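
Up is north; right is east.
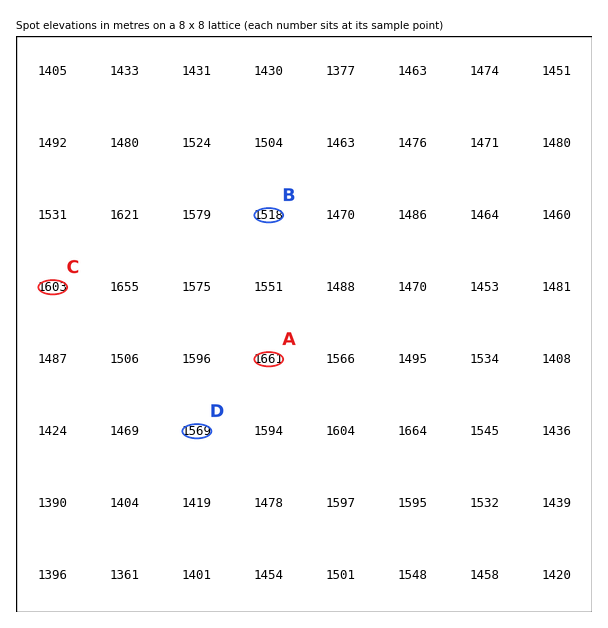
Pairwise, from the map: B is below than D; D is below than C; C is below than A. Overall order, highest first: A C D B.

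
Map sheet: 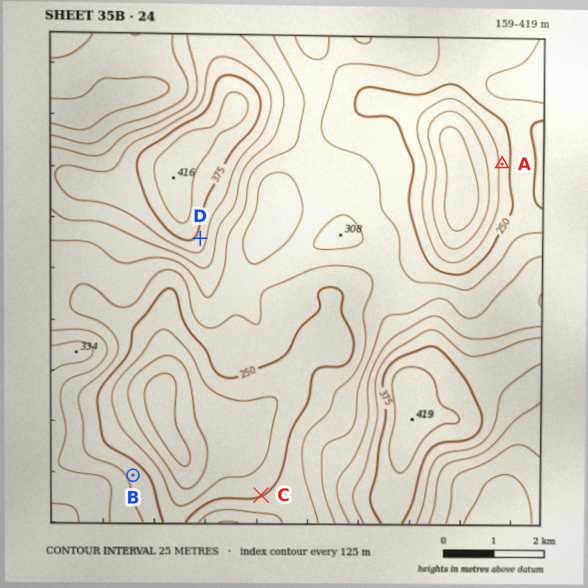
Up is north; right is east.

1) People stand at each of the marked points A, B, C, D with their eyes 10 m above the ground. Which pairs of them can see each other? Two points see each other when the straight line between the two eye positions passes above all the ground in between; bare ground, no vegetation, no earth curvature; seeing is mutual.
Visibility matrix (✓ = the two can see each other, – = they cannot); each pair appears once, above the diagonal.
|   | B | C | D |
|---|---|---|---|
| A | – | – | ✓ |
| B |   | ✓ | ✓ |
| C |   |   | ✓ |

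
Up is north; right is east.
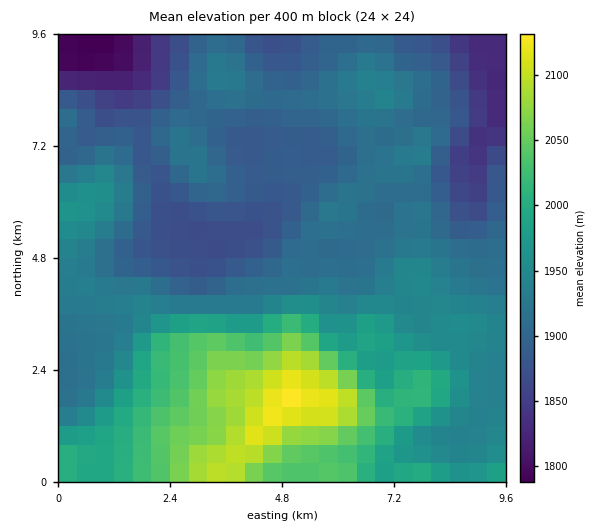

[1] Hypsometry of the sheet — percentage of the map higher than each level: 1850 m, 94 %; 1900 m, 71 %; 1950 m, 32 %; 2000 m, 19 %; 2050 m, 10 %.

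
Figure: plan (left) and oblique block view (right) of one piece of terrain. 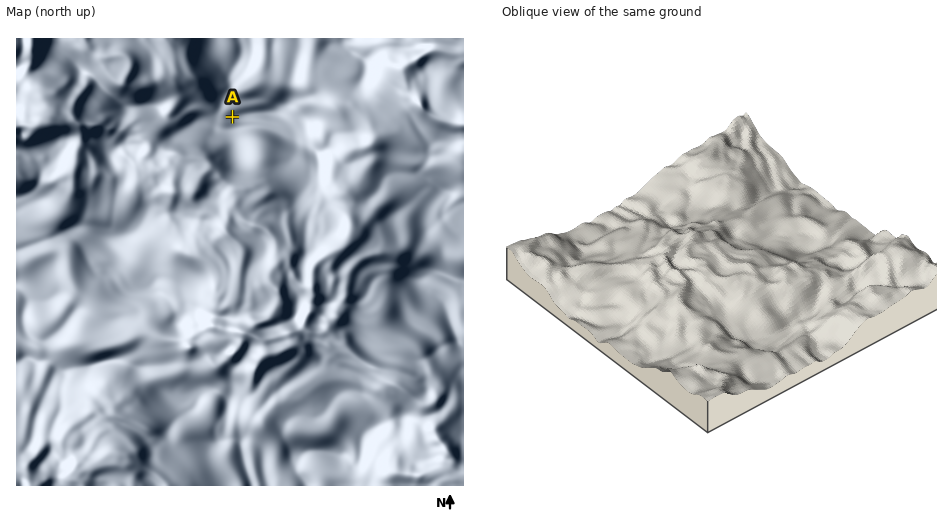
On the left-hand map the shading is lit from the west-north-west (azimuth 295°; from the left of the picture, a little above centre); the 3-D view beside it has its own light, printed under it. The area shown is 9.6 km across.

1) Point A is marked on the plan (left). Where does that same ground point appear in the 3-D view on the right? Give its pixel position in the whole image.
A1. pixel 796 330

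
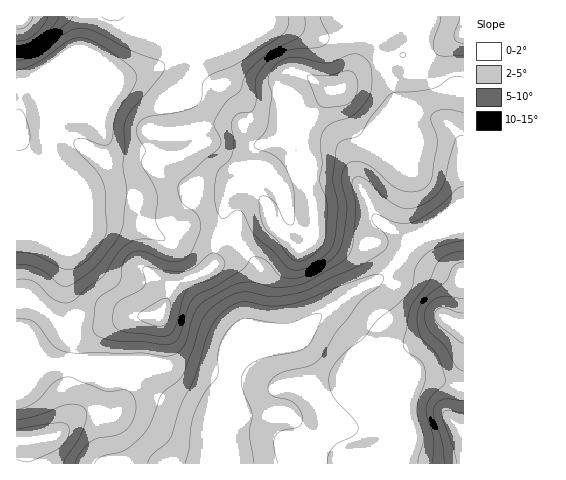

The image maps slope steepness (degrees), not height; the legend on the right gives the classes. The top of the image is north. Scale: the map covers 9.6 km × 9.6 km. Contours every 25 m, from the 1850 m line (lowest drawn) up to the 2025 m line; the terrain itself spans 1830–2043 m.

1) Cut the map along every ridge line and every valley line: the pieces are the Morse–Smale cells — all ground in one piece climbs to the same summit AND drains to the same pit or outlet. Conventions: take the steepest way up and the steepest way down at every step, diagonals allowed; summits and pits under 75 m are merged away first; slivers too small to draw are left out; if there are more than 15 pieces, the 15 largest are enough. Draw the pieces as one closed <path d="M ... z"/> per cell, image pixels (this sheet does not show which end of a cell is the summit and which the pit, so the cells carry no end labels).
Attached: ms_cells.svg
<path d="M463 16l-115 0 6 23 0 24-8 19-5 6-8 3-8 7-15 21-9 18-16-1-22 8-4 4-6 33 0 6 6 7-15-8-9 2-7 6-12 51-3 20-3 4-10 6-24 8-5 5-11 27-30 2-13 3-40-2-20 4-23-20-5-2-13 0 1 164 205 0 1-6-7-25 0-20 12-22 5-23 11-11 21-12 42-17 12-12 31-22 29-16 26-28 14-11 45-12z"/><path d="M347 16l-141 0-3 13-7 12-43 29-45 14-91 1-1 214 13 1 5 2 23 20 20-4 40 2 13-3 30-2 11-27 5-5 24-8 10-6 3-4 1-14 9-28 3-24 9-11 9-2 10 3-1-8 6-33 4-4 22-8 16 1 9-18 15-21 8-7 8-3 5-6 8-19 0-24z"/><path d="M463 227l-44 12-14 11-26 28-29 16-31 22-12 12-42 17-21 12-11 11-5 23-12 22 0 20 7 30 240 1z"/><path d="M204 16l-187 0-1 68 92 0 45-14 43-29 7-12z"/>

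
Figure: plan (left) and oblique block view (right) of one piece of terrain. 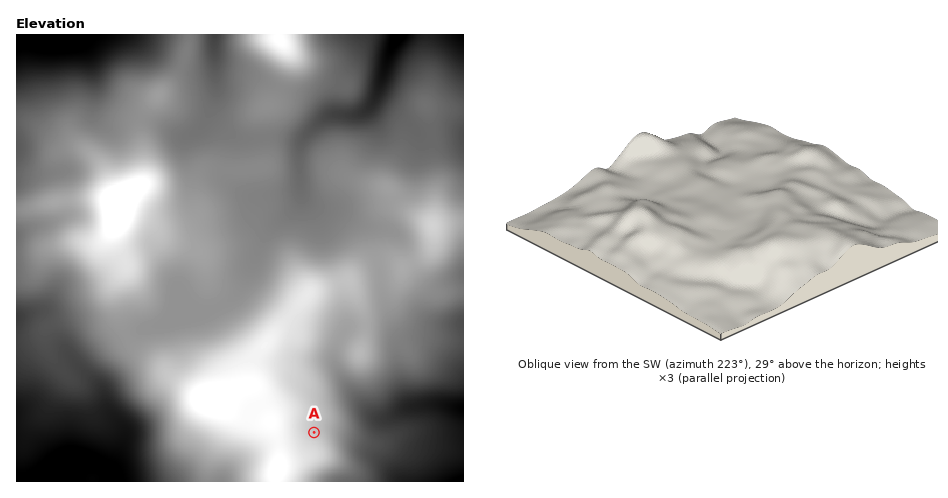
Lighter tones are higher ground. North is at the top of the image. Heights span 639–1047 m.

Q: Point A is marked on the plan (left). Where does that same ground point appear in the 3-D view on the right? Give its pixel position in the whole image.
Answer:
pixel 849 230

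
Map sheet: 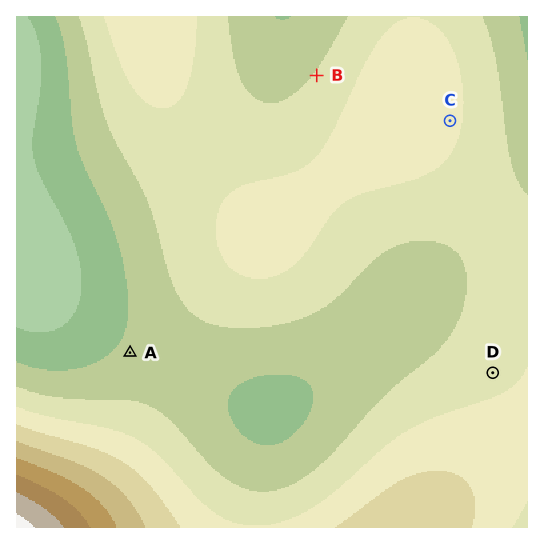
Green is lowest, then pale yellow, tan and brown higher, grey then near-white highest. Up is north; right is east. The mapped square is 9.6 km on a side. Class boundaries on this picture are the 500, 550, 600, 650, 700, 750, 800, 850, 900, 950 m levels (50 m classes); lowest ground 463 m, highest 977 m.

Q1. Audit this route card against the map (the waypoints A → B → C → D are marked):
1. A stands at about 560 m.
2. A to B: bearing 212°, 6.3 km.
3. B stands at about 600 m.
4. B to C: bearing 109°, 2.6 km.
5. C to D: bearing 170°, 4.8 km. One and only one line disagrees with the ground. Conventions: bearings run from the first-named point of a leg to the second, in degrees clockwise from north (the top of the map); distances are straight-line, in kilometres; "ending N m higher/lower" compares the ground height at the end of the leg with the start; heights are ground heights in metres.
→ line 2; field bearing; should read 34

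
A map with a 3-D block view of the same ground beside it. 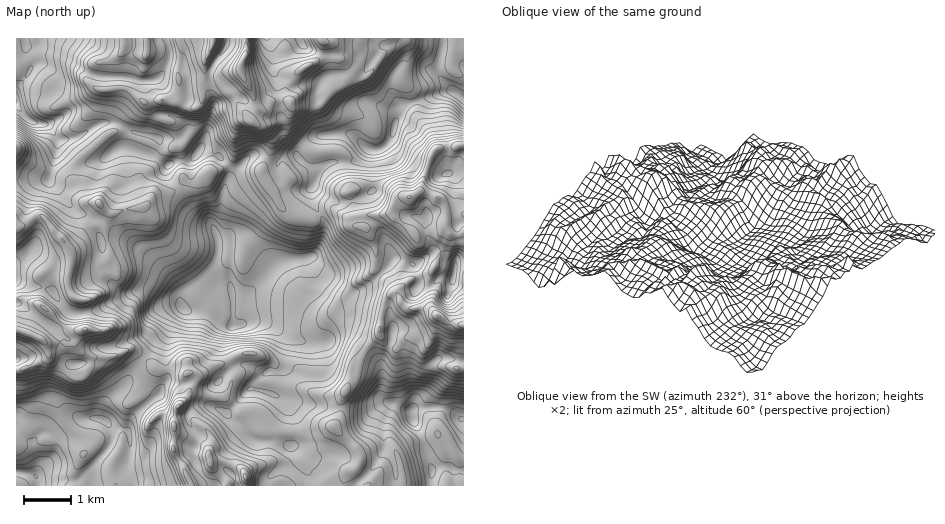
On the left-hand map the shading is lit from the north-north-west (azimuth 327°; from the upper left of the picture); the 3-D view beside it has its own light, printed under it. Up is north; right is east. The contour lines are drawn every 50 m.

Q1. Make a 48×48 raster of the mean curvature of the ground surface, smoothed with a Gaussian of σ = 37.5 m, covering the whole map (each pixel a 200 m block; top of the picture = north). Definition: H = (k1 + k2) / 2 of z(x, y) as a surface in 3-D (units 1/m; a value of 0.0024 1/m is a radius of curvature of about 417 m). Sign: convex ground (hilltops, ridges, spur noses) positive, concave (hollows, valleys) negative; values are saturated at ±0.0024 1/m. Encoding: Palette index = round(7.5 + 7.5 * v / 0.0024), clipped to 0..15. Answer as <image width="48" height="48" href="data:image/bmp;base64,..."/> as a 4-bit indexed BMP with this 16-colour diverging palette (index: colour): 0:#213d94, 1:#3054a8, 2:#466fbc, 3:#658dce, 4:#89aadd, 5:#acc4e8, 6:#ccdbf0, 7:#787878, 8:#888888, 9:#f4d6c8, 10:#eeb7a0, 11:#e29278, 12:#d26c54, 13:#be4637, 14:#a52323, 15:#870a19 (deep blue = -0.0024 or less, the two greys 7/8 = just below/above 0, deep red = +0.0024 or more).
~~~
<image width="48" height="48" href="data:image/bmp;base64,Qk32BAAAAAAAAHYAAAAoAAAAMAAAADAAAAABAAQAAAAAAIAEAAATCwAAEwsAABAAAAAAAAAAlD0hAKhUMAC8b0YAzo1lAN2qiQDoxKwA8NvMAHh4eACIiIgAyNb0AKC37gB4kuIAVGzSADdGvgAjI6UAGQqHAJg3h2dYp1doZfZV0vg3mXd5eEiYW6YpmCNHiaRqllh5TOKaNPdVd2d3i7SKXIYYZphVVrlJpWh3bnD5nJq6iId4drpZbYVIaqh2WLuDqEpV+zX1Z2V5dXd3Vcpku3NampereYinWytU9kWsZlNWVGd2asiV14SJt2hmaIiZSRxju5SpZkeZmZd5ymaIqJa6toh2eoeERyvR/CzIZXmImHiuyVR3pwa7hGdnmEQzWlXppzp1N6iZZXiYqWR3pQmqUleIhmhorKQ2j1USaKu3VmVFeGVVVic0VYdVVXd2eJpQa8ecxzdUVmipvWQ0WTZ4VohkWKhnZniCaKgzmiRoiauHr7g3iERJmIdlnd6GZWiHK4yCbJZ4d3ZUXLl1qXlmmf6KmHu5ZVerWcmaZ4Y1Z5mWXKlkt2qr/xSfYzaryFeofel6uWnZmpiHa6lTt2szRHVdWLlEfcp2WqmnjP/YdlVlWatH13ySeFf9aIU0VHZHWIh4eYiHVWZjN5isSofEpf+UWO//uISpeHl0IjRlaIiGZ3b6GGWmmXZDyXt37LaGh1dkZURWeIiYh2a6Jjatv3RfgAFFhqUVcjV3h3d4iHeKd2aaWpf/Vkv5Jc5yVclFY3iIhneIiId5l3aKb6vkGsZjLcn8dEiGRJh3hneIiYdmqUZc2QTGCEZmXkNValaZdVeHZYd3mZdmaZRYvENaFWrIXmVoq5d4d3VnZ6dmiJh1N613h8jGFXiZTZVoi5d3iYdWiah2Znd1dlfEWQT7YXZnW7doqWZniamEmKd2U0I4d2bXJkFacHNGbplmmEZniZmTh6hlV3YneHa0Rr5GlpQ37GlIZ1ZniIiSlodmiZo2mIqiV+payMguxmh5Zmmqd3dShUV5iYqTrbxzm9ZstHufVmdXiJm8lncGd3iIu7yEnZdp2FVLlIj4ZUZ8q6mohWc4iYhpuZhLqJqstGZHiIVndaz7VorGeGiIiIdrmJaJNlVFyuOed1V2V3Z4VXfJiZqXWHarhkJIv7Ql3t67aWZSeYdXl2eHeYnIKGjJaqM6vcupqT8kdWWFmYiImIqTTqrtR3zGfXZmd3d2eUxiNniWWZVUiZmWBiXYZiq1mDZjRFaHNIfVV6iHKKtzR2M4qVBjTEFoYkuqrJMlhJf3ZvuINorJNGimu7JGbGNLdWmaujFiSKbvz6h4RjStuYZCRbgXnUe5a0ISRDnJCmaWiXIAjLYlhEVYyUgEjK/7bHRndnq5CVmHiBB3I6qGaJmYM1gmi+pmTKZ4iYmYRbl4tzrMxUd2ZmyWm9+CipioT7fJRXd3VYhot3qWeIqHdq6PqTuimQ1Jn5RtcyNoVXRFcomXZWr/7MeWajt4sr1mdpZKy3Z2e7qVFHapZK9jRCITbjl6R/l0aXQmi76Ua5eEa5N3WKZnd3uFW0h3nsZlqvtlV5bmKpNGyYdmiH38p3uXKVngefdVZ5/IunabVZOEp2eHiIhmjGrIGmf1FPc1h0BkeGhrpaeSmHdXh2ZYXVi2K4ePA/Y2qgX9tnhmeciTiA=="/>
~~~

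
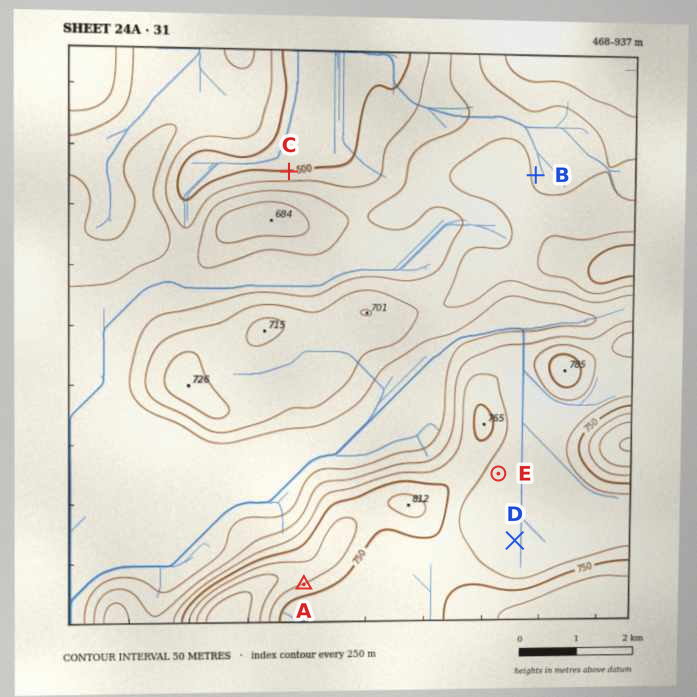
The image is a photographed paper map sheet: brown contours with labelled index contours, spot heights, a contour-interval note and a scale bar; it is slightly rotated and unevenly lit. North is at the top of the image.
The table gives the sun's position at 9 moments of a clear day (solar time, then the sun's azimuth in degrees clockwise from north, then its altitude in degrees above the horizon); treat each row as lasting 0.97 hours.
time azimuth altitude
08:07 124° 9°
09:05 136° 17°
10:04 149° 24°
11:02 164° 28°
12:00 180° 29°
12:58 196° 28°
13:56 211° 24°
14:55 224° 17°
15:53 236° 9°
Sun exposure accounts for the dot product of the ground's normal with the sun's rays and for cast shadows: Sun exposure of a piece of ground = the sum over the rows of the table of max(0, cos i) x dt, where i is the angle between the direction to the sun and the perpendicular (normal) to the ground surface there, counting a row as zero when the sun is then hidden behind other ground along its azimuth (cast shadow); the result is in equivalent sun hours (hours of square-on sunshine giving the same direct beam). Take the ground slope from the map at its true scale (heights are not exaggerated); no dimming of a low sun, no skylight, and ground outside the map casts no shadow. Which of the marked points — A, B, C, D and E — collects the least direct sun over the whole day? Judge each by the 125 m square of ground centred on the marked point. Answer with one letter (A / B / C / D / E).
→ C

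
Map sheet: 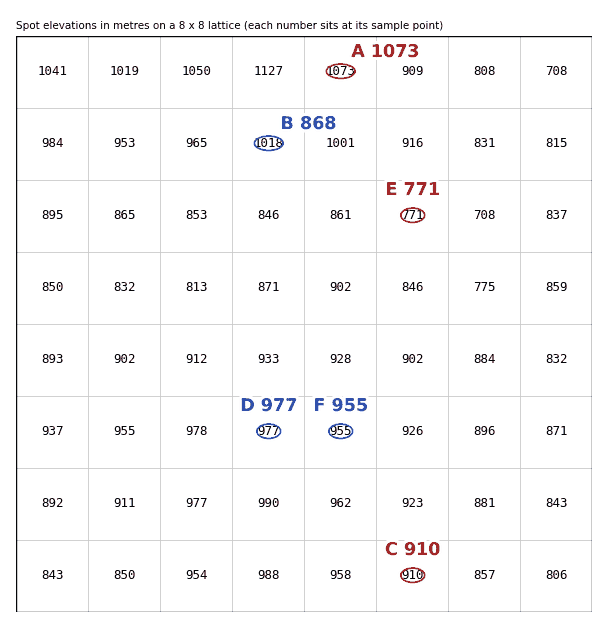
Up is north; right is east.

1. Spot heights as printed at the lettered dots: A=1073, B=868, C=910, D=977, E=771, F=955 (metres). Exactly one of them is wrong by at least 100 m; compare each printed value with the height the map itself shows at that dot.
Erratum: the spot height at B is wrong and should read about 1018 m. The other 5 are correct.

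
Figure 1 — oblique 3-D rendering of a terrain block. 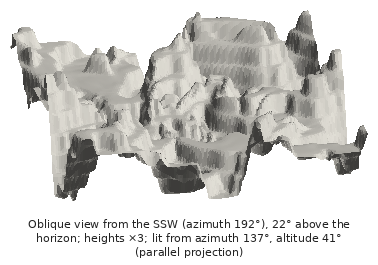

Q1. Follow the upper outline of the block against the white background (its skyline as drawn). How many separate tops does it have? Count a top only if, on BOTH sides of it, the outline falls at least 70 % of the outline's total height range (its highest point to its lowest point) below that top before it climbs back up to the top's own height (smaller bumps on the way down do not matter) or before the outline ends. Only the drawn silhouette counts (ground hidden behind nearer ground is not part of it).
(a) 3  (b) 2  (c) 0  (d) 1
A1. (c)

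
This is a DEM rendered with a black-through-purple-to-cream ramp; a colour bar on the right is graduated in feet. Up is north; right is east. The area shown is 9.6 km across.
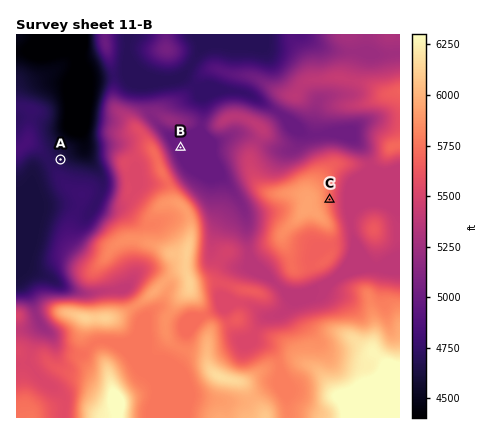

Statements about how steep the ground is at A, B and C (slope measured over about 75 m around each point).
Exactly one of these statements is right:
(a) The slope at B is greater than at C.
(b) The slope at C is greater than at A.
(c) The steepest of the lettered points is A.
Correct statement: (b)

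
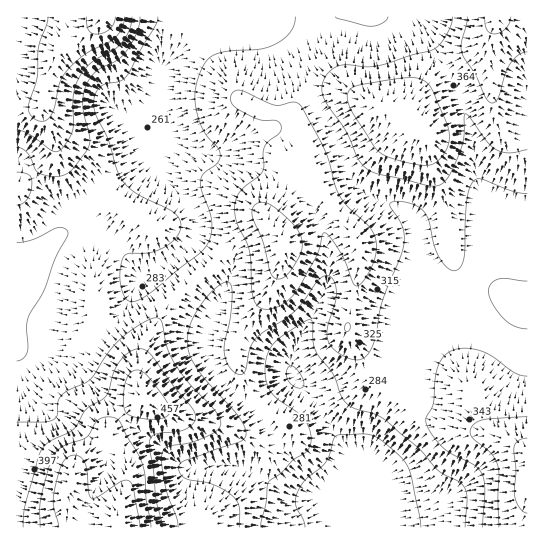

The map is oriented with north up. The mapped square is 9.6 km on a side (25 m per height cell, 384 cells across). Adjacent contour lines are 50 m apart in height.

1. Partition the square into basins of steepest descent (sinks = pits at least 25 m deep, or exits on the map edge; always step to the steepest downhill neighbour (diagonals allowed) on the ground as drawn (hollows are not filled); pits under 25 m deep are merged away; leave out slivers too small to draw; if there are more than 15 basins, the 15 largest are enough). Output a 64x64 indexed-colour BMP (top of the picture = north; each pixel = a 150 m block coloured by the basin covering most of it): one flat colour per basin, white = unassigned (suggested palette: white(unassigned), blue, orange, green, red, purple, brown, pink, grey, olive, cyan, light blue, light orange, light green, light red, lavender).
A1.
<image width="64" height="64" href="data:image/bmp;base64,Qk12CAAAAAAAAHYAAAAoAAAAQAAAAEAAAAABAAQAAAAAAAAIAAATCwAAEwsAABAAAAAAAAAA////ALR3HwAOf/8ALKAsACgn1gC9Z5QAS1aMAMJ34wB/f38AIr28AM++FwDox64AeLv/AIrfmACWmP8A1bDFABEREREREREREREREREREREREREREREREREREREREREREREREREREREREREREREREREREREREREREREREREREREREREREREREREREREREREREREREREREREREREREREREREREREREREREREREREREREREREREREREREREREREREREREREREREREREREREREREREREREREREREREREREREREREREREREREREREREREREREREREREREREREREREREREREREREREREREREREREREREREREREREREREREREREREREREiIREREREREREREREREREREREREREREREREREREREiIiIiERERERERERERERERERERERERERERERERERERESIiIiIhERERERERERERERERERERERERERERERERERERIiIiIiIREREREREREREREREREREREREREREREREREREiIiIiIiERERERERERERERERERERERERERERERERERESIiIiIiIhERERERERERERERERERERERERERERERERERIiIiIiIiIREREREREREREREREREREREREREREREREREiIiIiIiIiERERERERERERERERERERERERERERERERESIiIiIiIiIhERERERERERERERERERERERERERERERERIiIiIiIiIiIREREREREREREREREREREREREREREREREiIiIiIiIiIRERERERERERERERERERERERERERERERESIiIiIiIiIhERERERERERERERERERERERERERERERERIiIiIiIiIiEREREREREREREREREREREREREREREREREiIiIiIiIiIRERERERERERERERERERERERERERERERESIiIiIiIiIiERERERERERERERERERERERERERERERERIiIiIiIiIiIREREREREREREREREREREREREREREREREiIiIiIiIiIhERERERERERERERERERERERERERERERESIiIiIiIiIiIRERERERERERERERERERERERERERERERIiIiIiIiIiIhEREREREREREREREREREREREREREREREiIiIiIiIiIiIRERERERERERERERERERERERERERERESIiIiIiIiIiIiERERERERERERERERERERERERERERERIiIiIiIiIiIiIhEREREREREREREREREREREREREREREiIiIiIiIiIiIiIRERERERERERERERERERERERERERESIiIiIiIiIiIiIiERERERERERERERERERERERERERERIiIiIiIiIiIiIiIhEREREREREREREREREREREREREREiIiIiIiIiIiIiIiIRERERERERERERERERERERERERESIiIiIiIiIiIiIiIiERERERERERERERERERERERERERIiIiIiIiIiIiIiIiIhEREREREREREREREREREREREREiIiIiIiIiIiIiIiIiIRERERERERERERERERERERERESIiIiIiIiIiIiIiIiIiERERERERERERERERERERERERIiIiIiIiIiIiIiIiIiIiEREREREREREREREREREREREiIiIiIiIiIiIiIiIiIiIiERERERERERERERERERERESIiIiIiIiIiIiIiIiIiIiIhERERERERERERERERERERIiIiIiIiIiIiIiIiIiIiIiEREREREREREREREREREREiIiIiIiIiIiIiIiIiIiIiIhERERERERERERERERERESIiIiIiIiIiIiIiIiIiIiIiIREREREREREREREREREREiIiIiIiIiIiIiIiIiIiIiIiERERERERERERERERERERIiIiIiIiIiIiIiIiIiIiIiIRERERERERERERERERERERIiIiIiIiIiIiIiIiIiIiIhEREREREREREREREREREREiIiIiIiIiIiIiIiIiIiIiERERERERERERERERERERERIiIiIiIiIiIiIiIiIiIiIREREREREREREREREREREREiIiIiIiIiIiIiIiIiIiIhEREREREREREREREREREREiIiIiIiIiIiIiIiIiIiIiERERERERERERERERERERESIiIiIiIiIiIiIiIiIiIiERERERERERERERERERERERIiIiIiIiIiIiIiIiIiIiIRERERERERERERERERERMxIiIiIiIiIiIiIiIiIiIiIhERERERESIREREREREREzMiIiIiIiIiIiIiIiIiIiIiIRERESIiIiERERERERETMzIiIiIiIiIiIiIiIiIiIiIiIiEiIiIiIRERERERERMzMiIiIiIiIiIiIiIiIiIiIiIiIiIiIiIiEREREREREzMyIiIiIiIiIiIiIiIiIiIiIiIiIiIiIiIhERERERETMzIiIiIiIiIiIiIiIiIiIiIiIiIiIiIiIiIhERERERMzMyIiIiIiIiIiIiIiIiIiIiIiIiIiIiIiIiIREREREzMzIiIiIiIiIiIiIiIiIiIiIiIiIiIiIiIiIiIRERETMzMyIiIiIiIiIiIiIiIiIiIiIiIiIiIiIiIiIiERERMzMzMyIiIiIiIiIiIiIiIiIiIiIiIiIiIiIiIiIhEREzMzMzMyIiIiIiIiIiIiIiIiIiIiIiIiIiIiIiIiIRETMzMzMzIiIiIiIiIiIiIiIiIiIiIiIiIiIiIiIiIhER"/>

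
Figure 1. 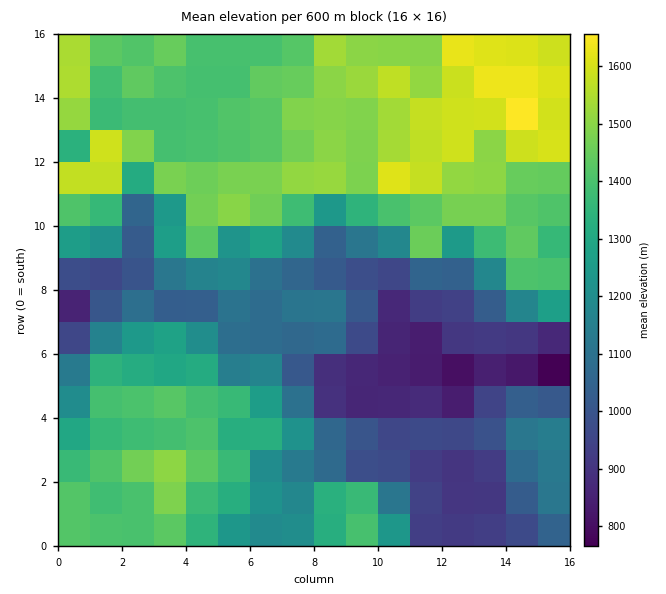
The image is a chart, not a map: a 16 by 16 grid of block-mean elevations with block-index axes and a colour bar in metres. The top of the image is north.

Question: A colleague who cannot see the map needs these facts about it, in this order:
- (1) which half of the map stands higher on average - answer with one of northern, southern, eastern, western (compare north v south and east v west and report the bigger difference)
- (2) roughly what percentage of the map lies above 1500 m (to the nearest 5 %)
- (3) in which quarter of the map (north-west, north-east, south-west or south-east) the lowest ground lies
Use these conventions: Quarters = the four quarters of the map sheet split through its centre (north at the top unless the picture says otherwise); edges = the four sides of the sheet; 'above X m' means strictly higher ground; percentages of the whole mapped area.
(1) The northern half stands higher on average than the southern half.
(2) Roughly 15 % of the ground is higher than 1500 m.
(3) The lowest point lies in the south-east quarter of the map.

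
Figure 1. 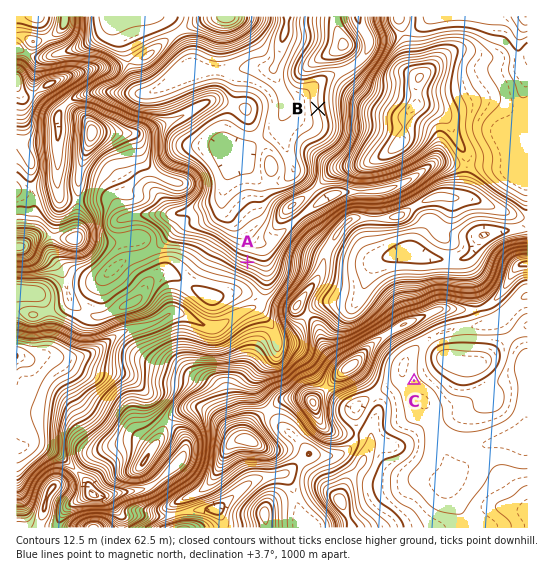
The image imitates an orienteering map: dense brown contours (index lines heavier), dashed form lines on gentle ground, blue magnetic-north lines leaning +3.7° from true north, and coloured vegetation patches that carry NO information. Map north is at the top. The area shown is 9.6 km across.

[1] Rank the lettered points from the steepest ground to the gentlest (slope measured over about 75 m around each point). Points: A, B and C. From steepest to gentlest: A B C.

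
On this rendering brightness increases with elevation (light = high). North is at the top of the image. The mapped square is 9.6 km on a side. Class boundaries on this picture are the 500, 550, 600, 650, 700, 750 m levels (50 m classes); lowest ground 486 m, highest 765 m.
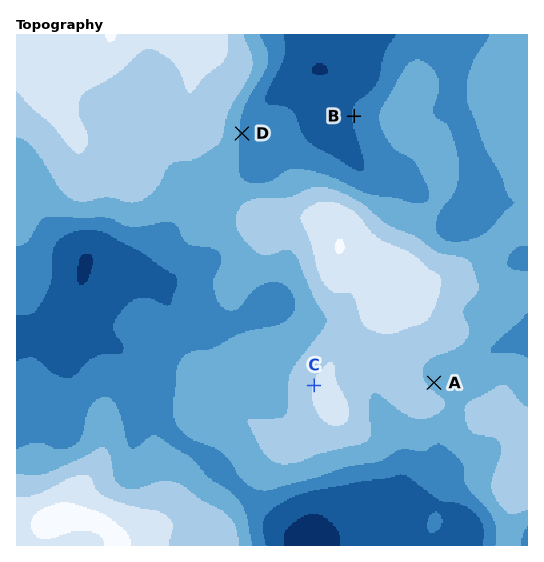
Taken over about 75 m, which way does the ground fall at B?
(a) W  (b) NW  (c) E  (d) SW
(a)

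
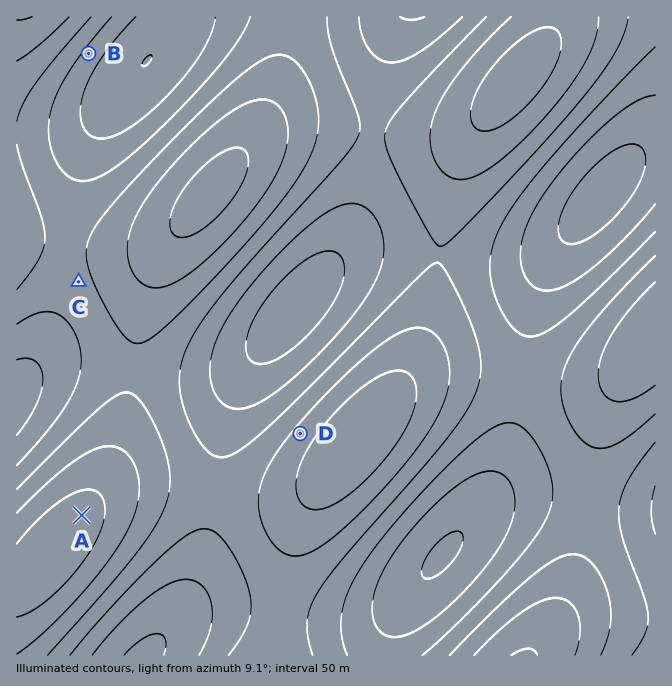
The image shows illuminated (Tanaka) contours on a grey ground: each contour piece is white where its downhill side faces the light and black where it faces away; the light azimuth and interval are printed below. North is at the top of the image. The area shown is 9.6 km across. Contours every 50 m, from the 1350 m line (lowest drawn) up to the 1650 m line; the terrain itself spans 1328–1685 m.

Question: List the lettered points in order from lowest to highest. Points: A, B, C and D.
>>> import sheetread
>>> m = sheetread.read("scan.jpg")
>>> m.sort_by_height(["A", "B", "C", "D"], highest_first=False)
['B', 'C', 'D', 'A']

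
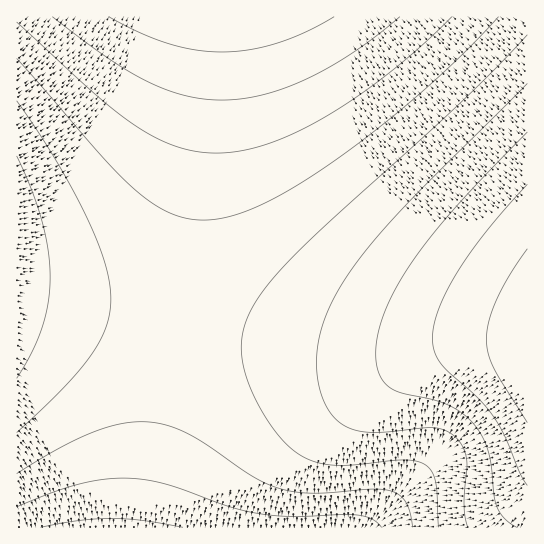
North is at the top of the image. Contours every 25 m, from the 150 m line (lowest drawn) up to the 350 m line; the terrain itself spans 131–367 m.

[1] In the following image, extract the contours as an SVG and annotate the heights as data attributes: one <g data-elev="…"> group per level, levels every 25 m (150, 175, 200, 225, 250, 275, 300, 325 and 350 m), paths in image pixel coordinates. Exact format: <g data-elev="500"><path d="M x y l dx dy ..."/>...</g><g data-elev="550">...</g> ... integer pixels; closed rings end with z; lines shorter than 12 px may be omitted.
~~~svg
<g data-elev="150"><path d="M334 17l-29 15-28 11-28 7-27 2-27-2-26-6-28-11-32-16"/></g><g data-elev="175"><path d="M41 527l38-7 32-2 31 2 41 7"/><path d="M400 17l-46 35-24 15-23 12-22 9-22 7-21 4-20 1-19-1-18-4-19-5-19-9-40-23-55-41"/></g><g data-elev="200"><path d="M17 507l37-15 27-8 25-5 25-1 18 2 18 5 59 21 27 7 37 3 68-1 15 4 9 8"/><path d="M452 17l-30 28-32 27-33 25-32 20-30 16-28 11-25 7-24 2-20-1-20-5-20-8-20-12-41-31-80-74"/></g><g data-elev="225"><path d="M17 474l45-27 35-16 30-8 27 0 17 4 19 8 63 41 27 13 30 4 64-4 20 3 7 5 5 6 4 10 3 14"/><path d="M499 17l-35 36-39 36-44 37-44 33-39 26-33 18-28 11-26 6-18-1-18-4-17-8-19-14-34-34-88-101"/></g><g data-elev="250"><path d="M17 433l46-44 28-34 9-14 6-14 4-13 1-15-2-17-4-19-18-45-32-59-38-58"/><path d="M527 35l-66 68-133 120-40 39-19 21-13 18-9 17-4 16-2 12 1 13 8 27 16 32 20 26 19 14 22 7 23 0 53-5 11 1 9 3 8 6 4 11 4 46"/></g><g data-elev="275"><path d="M17 378l15-25 10-26 6-25 2-25-2-27-6-29-11-32-14-33"/><path d="M527 83l-113 114-49 54-19 27-14 24-9 23-5 22-1 24 4 23 9 18 12 12 13 6 16 2 64-4 12 3 11 9 6 9 3 12-3 44 4 22"/></g><g data-elev="300"><path d="M527 132l-70 74-24 28-20 27-16 25-11 23-7 22-3 20 0 12 3 10 4 8 6 6 12 6 32 7 16 5 14 9 12 12 8 12 6 15 5 44 3 10 8 12 12 8"/></g><g data-elev="325"><path d="M527 184l-41 47-28 40-19 38-5 16-2 13 2 13 7 12 38 36 17 22 10 18 14 35 7 11"/></g><g data-elev="350"><path d="M527 249l-18 26-12 24-8 22-3 18 2 14 5 14 34 56"/></g>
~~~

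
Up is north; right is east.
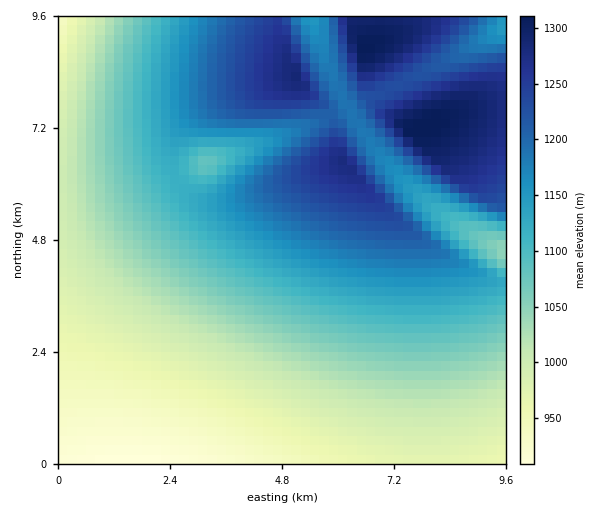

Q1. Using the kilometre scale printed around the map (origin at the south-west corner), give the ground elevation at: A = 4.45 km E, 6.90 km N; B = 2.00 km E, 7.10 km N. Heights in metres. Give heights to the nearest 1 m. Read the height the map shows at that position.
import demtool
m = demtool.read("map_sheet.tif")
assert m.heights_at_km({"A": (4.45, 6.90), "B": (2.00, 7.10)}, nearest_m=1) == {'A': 1148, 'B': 1119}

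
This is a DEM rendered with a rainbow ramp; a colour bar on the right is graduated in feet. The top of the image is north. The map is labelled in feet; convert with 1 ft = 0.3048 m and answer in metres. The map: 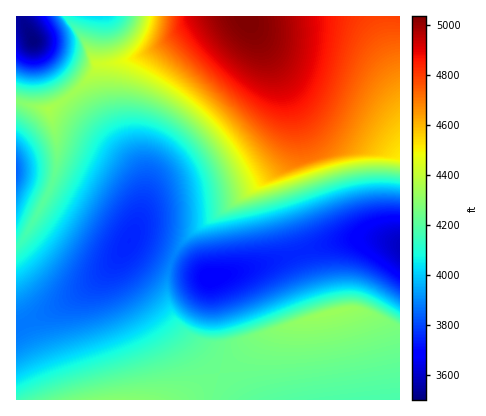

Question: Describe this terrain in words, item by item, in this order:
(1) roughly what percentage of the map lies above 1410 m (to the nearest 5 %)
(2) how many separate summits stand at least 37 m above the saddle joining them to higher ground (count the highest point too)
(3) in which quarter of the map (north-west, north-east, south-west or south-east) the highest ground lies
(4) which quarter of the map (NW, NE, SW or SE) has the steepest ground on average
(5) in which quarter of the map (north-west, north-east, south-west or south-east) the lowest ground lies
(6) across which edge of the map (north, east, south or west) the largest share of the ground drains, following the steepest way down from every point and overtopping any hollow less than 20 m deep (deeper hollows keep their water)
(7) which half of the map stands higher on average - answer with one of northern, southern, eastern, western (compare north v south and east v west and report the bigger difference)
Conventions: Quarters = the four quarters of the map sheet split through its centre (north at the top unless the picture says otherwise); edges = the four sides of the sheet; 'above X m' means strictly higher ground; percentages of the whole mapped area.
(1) About 20 % of the map lies above 1410 m.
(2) Counting only tops that stand 37 m proud, the map has 2 summits.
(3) The highest ground is in the north-east quarter.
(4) Slopes are steepest in the north-west quarter.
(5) The lowest point lies in the north-west quarter of the map.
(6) Most of the ground drains across the eastern edge.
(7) The northern half stands higher on average than the southern half.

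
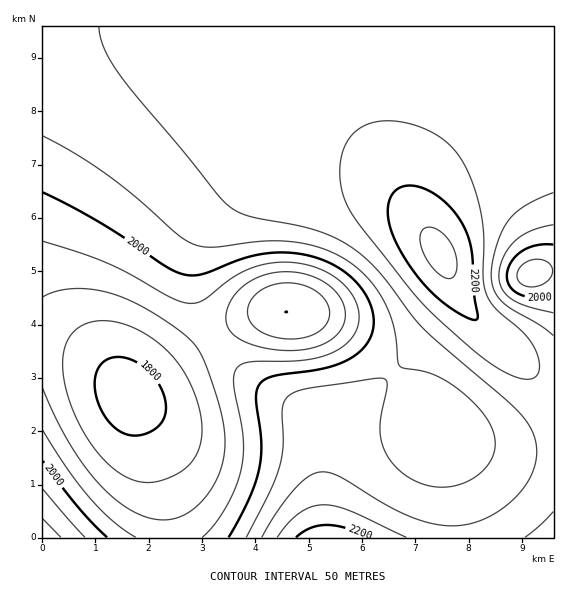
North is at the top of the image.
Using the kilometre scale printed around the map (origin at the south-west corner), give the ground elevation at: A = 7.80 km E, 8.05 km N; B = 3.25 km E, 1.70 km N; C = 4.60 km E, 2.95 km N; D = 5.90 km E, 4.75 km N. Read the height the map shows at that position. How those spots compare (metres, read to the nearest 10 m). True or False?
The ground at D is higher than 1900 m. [True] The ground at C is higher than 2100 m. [False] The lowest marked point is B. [True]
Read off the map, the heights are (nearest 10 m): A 2140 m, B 1880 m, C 2020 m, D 1990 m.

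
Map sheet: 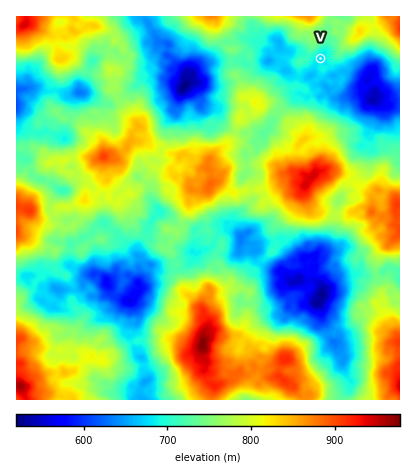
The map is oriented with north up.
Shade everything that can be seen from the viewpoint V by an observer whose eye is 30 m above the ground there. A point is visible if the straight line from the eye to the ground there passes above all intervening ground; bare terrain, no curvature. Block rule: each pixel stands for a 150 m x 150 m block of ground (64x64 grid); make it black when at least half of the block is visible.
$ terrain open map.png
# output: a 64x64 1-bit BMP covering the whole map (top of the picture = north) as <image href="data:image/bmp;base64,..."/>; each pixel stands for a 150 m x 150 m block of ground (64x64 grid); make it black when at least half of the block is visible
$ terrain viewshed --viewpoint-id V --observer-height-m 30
<image width="64" height="64" href="data:image/bmp;base64,Qk0+AgAAAAAAAD4AAAAoAAAAQAAAAEAAAAABAAEAAAAAAAACAAATCwAAEwsAAAIAAAAAAAAA////AAAAAAAAAAAAAAAAAAAAAAAAAAAAAAAAAAAAAAAAAAAAAAAAAAAAAAAAAAAAAAAAAAAAAAAAAAAAAAAAAAAAAAAAAAAAAAAAAAAAAAAAAAAAAAAAAAAAAAAAAAAAAAAAAAAAAAAAAAAAAAAAAAAAAAAAAAAAAAAAAAAAAAAAAAAAAAAAAAAAAAAAAAAAAAAAAAAAAAAAAAAAAAAAAAAAAAAAAAAAAAAAAAAAAAAAAAAAAAAAAAAAAAAAAAAAAAAAAAAAAAAAAAAAAAAAAAAAAAAAAAAAAAAAAAAAAAAAAAAAAAAAAAAAAAAAAAAAAAAAAAAAAAAAAAAAAAAAAAAAAAAAAAAyAAAAAAAAAHIAAAAAAAAAMwAAAAAAAAAjAAAAABAAAH8AAAAAsAAAfQAAAAAwAIB4AAAAAPgP4fwAAAAA+B7//AAAAAAwAH4+AAAAAAAAPh8AAAAAAAAcHwAAAAAAAAgfAAAAAAAAMD8AAAAAAAD//wAAAAAAB///AAAAAAAP//8AAAAAAE//gwAAAAAA//wDAAAAAAD+eAMAAAAAAfz4AQAAAAAD/+QBAAAAAAf/5gIAAAAADAHgAgCBwAAAAfgAAOCAAAAB+AAA4AAACQB8AAFgAAAPAH8BcEAAAA4AfwF4wAAA/AAfA3gkAAB8AAGBeAYAAHwA4AA4AAAAfAPwAA=="/>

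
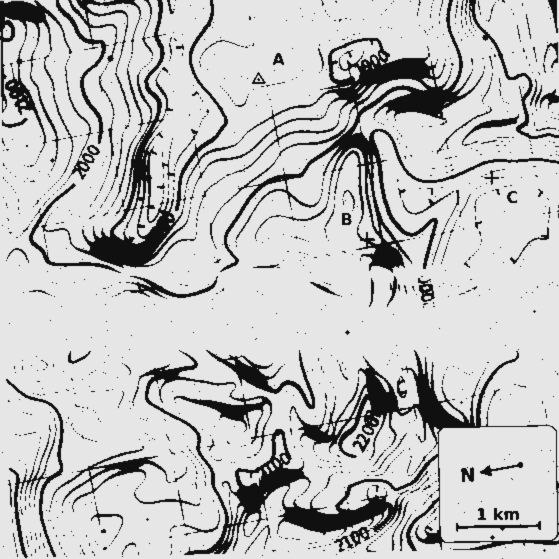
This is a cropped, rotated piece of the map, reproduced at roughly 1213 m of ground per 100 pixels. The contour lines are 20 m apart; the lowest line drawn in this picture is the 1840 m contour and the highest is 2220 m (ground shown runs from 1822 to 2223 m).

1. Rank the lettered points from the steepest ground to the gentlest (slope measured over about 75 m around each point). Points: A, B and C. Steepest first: C B A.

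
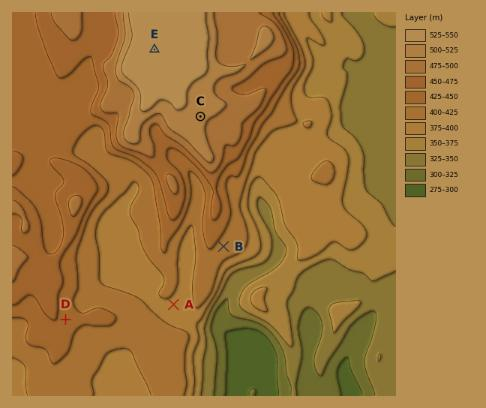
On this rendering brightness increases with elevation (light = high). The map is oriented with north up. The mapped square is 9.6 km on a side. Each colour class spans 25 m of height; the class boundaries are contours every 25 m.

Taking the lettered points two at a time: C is above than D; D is above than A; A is below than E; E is above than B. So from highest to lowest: E C D B A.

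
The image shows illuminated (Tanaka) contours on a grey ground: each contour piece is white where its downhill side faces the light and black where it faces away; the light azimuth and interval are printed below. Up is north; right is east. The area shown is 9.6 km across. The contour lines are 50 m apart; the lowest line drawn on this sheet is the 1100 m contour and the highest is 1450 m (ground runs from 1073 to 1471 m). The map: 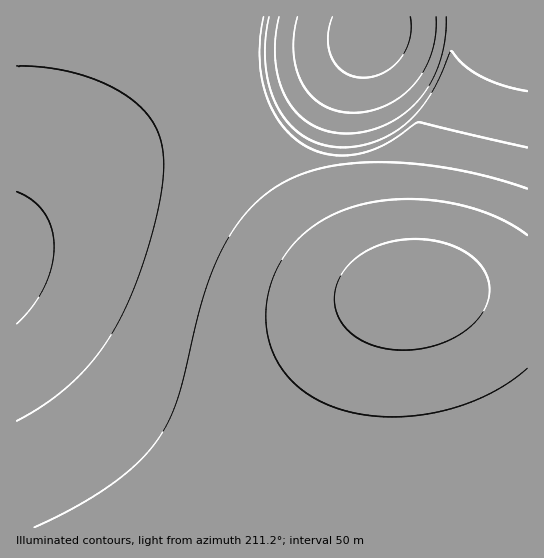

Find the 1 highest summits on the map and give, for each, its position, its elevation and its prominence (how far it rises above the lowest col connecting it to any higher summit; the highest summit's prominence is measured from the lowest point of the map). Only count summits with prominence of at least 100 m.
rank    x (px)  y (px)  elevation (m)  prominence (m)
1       371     31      1471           398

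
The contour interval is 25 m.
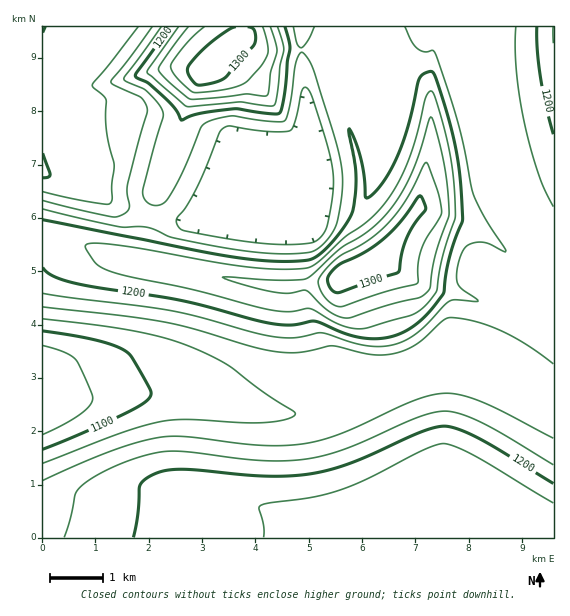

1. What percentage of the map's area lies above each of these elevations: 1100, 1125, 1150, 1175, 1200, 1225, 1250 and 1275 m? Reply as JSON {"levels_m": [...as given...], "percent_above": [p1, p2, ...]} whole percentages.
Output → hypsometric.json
{"levels_m": [1100, 1125, 1150, 1175, 1200, 1225, 1250, 1275], "percent_above": [97, 88, 69, 49, 32, 20, 8, 5]}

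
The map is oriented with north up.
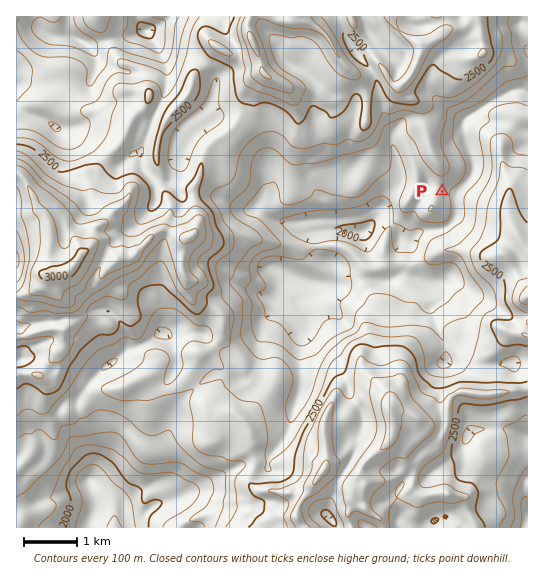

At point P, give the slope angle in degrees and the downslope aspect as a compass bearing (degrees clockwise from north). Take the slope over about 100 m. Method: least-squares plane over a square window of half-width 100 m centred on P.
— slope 12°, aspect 91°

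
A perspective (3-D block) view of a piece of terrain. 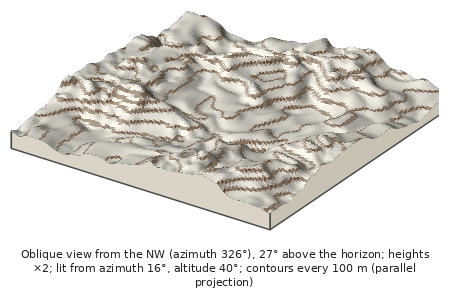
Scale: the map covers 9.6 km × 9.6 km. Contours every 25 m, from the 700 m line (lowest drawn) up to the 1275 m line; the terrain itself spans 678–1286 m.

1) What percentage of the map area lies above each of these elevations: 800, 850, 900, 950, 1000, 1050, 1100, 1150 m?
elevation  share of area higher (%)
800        90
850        79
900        66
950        52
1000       40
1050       28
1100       17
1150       7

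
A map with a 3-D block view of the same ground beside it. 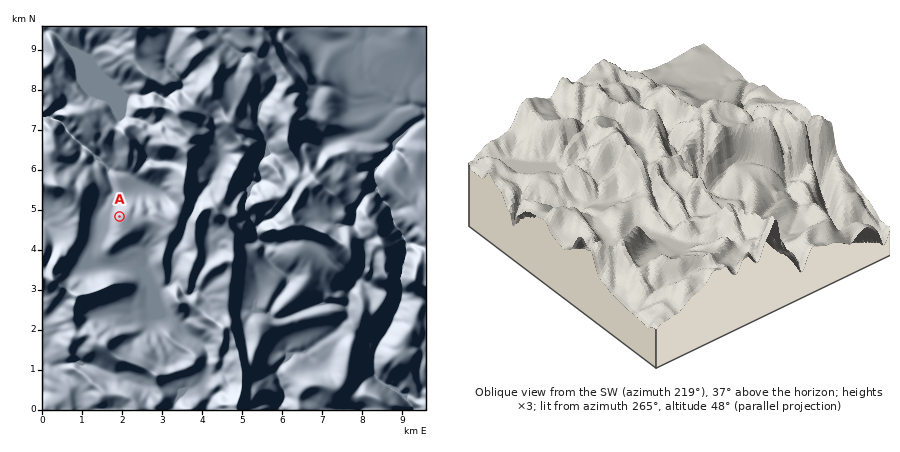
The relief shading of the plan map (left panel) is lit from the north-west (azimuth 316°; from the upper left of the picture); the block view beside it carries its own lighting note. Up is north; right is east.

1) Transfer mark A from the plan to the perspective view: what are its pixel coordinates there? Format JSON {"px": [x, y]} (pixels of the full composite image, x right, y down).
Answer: {"px": [609, 214]}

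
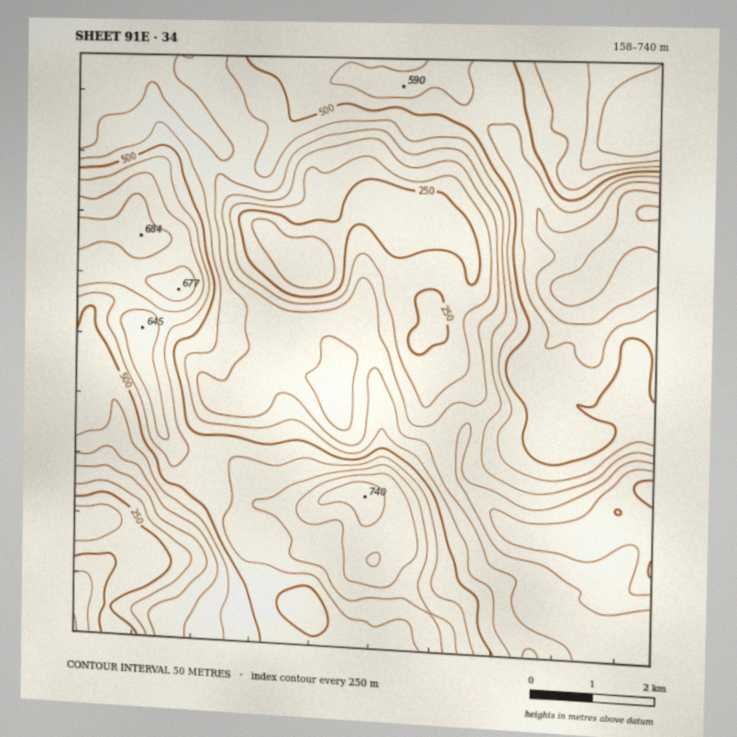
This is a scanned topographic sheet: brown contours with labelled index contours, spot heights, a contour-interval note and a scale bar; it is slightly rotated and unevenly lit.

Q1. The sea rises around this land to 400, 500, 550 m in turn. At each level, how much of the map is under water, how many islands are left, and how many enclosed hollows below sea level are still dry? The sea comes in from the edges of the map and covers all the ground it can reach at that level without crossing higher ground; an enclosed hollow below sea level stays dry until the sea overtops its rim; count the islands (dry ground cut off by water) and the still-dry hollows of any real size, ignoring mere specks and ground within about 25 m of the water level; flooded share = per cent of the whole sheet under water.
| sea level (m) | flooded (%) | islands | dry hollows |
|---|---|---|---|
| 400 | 40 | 0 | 0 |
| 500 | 63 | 0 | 0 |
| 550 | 78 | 0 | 0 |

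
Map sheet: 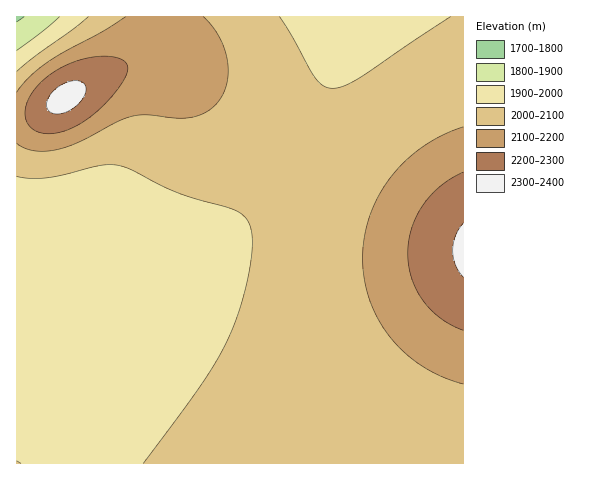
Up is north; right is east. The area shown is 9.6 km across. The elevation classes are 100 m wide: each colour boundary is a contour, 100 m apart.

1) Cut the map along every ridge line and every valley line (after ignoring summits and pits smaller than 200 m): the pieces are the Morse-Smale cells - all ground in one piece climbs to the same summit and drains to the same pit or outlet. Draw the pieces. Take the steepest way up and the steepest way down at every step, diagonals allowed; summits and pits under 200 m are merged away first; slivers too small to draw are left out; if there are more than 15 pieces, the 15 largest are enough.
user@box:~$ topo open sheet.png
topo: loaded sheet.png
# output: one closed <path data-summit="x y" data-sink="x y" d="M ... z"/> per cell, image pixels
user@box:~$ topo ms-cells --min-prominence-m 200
<path data-summit="463 250" data-sink="17 17" d="M463 16l-127 0 1 27-6 33-14 40-15 30-18 28-25 32-25 21-24 13-24 7-38 1-42-8-44-14-29 0-17 3 0 198 23 22 7 15 418-1z"/><path data-summit="66 97" data-sink="17 17" d="M335 16l-318 0-1 212 46-2 44 14 42 8 28 0 16-2 12-4 23-10 26-21 16-17 33-48 15-30 14-40 6-33 0-25z"/><path data-summit="66 97" data-sink="17 17" d="M17 428l-1 35 29 1-1-8-5-7z"/>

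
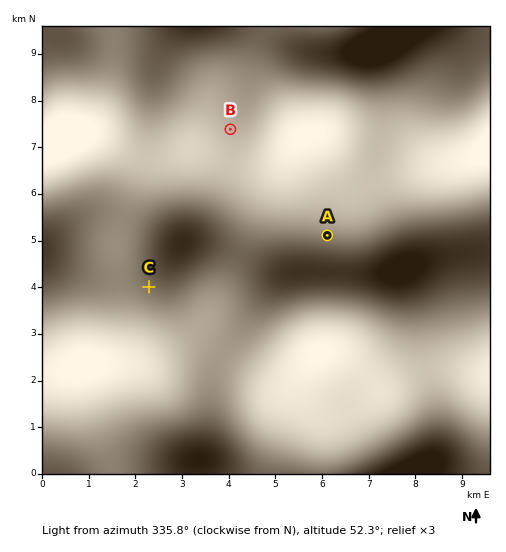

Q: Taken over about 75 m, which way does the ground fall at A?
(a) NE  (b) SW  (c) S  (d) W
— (b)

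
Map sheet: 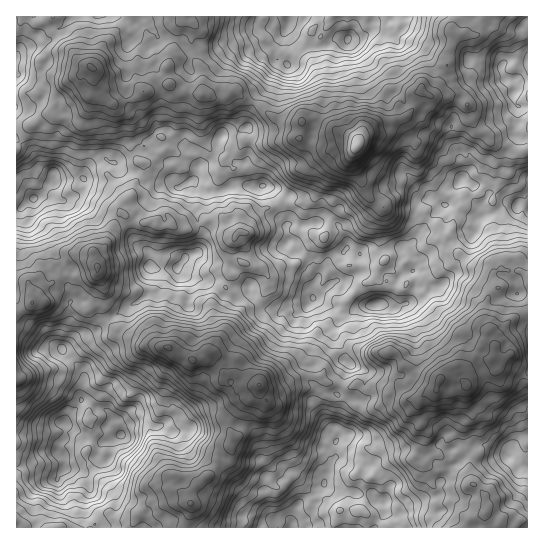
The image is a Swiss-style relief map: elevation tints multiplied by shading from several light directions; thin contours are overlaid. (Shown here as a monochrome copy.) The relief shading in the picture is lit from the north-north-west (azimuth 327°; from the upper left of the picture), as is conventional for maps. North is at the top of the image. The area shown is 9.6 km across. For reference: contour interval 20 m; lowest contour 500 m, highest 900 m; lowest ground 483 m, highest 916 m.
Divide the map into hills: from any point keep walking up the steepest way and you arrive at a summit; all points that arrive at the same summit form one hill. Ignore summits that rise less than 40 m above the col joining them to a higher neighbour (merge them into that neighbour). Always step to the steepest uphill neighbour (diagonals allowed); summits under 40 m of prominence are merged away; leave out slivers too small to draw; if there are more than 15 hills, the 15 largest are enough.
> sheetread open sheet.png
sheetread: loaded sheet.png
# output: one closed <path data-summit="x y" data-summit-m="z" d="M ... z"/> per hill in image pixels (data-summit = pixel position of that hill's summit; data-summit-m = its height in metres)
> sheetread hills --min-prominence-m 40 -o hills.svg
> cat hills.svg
<path data-summit="358 145" data-summit-m="916" d="M527 16l-406 0 8 7-2 14 3 4 8-1 9 7 11-10 17 2 4 1 10 11 20-6 24-2 32-15 23-3-12 21 1 19-10 22-11 8-3 6-5 13 0 12-9 5-14 2-6 9-4 13-8 8-8 4-2-12-34-26-5 2-6 8 5 8-4 6-15-2-22 12 7 8 12 1 19 9 16 0 8 7 15-7 8 10 6 2 12-1 20-7 15 3 8-3 4 2 6 6 8 14 1 8 6 10-2 4 3 12 9 5 2 5 12 10 8 13-7 13 0 8 11 9 28 7 12-6 11-1 9 0 12 4 23-8 15-12 6-1 13-13 4-11 11-10 14-36 17-5 8-7 17-1 5 2z"/><path data-summit="259 385" data-summit-m="861" d="M177 268l-19 1 3 5 0 11-3 6-11 4-28 18-13 6-11 13-20 7-12 10 1 4 19 17 1 15-4 10 1 4 26 12 9 10 4 14-11 7 0 15-10-6-4 6-17 8-13 3-7 7-24-11-17 4 0 60 273 0 7-22 8-7 9-4 10-10 1-10 10-17 1-17 13-10 10-24-2-7-8 1-5 5-8 19 3-14-2-18 12-30-4-2-1-10-9-13 0-9 5-11 5-5 7-2-29-7-8-5-2 0-7 6-11 2-13 5-16-3-9-7-7-15-11 1-18-8-19 0-12-3-8-2z"/><path data-summit="467 386" data-summit-m="846" d="M523 204l-17 1-8 7-17 5-14 36-11 10-4 11-13 13-6 1-15 12-23 8-12-4-24 3-8 5-6 1-10 16 0 9 9 13 1 10 4 2-12 30 2 18-3 7 1 7 7-19 7-6 8 2 0 5-10 24-13 10-1 17 3-1 13 7 10 0 4 3 5-2 10 8 8 13-4 21 1 4 5 4 5 1 8-8 11-5 23-7 3-5 0-9 9-8 2-5 26-24 9 0 23 11 6-11 13-10 0-228z"/><path data-summit="91 67" data-summit-m="824" d="M119 16l-45 0-25 24-14-1-8 8-8 4 18-3 8 6 3 8-9 9-14 0-8 3 20 17 5 8 3-4 13 2 2 12 7 4 0 8-11 18 3 18-6 16 2 7 28-1 2-8 8-7 12-5 10 4 23-12 15 2 4-6-5-8 6-8 5-2 34 26 2 12 8-4 8-8 4-13 6-9 14-2 9-5 0-12 5-13 3-6 11-8 10-22-1-19 12-21-23 3-32 15-24 2-20 6-10-11-4-1-17-2-11 10-9-7-8 1-3-4 2-14z"/><path data-summit="98 266" data-summit-m="803" d="M117 164l-2 7-12 9-49-1-7 10-15 13 0 20 13 9 10 23 6 7 2 6 8 3-3 8 0 9 3 4-3 48-5 9 15-11 17-5 11-13 13-6 28-18 11-4 3-6 0-11-6-5 22-1 10-12 8-3 5-4 3-8 1-7-7-13-2-15 0-21-2-4-15 7-8-7-16 0-19-9-12-1z"/><path data-summit="33 302" data-summit-m="781" d="M33 199l-17 11 0 224 7 2 23-1 7 2 4 5 1 5 7-12-1-13 3-5 10-10 4-6-1-6 4-10 0-11-1-4-20-20 5-11 3-36-3-25 3-8-8-3-2-6-6-7-10-23-13-9-1-15z"/><path data-summit="241 231" data-summit-m="724" d="M263 185l-5 3-19-3-30 8-8-2-6-6 0 21 2 15 7 13-1 7-3 8-5 4-8 3-10 11 0 3 5 5 13 4 26 1 18 8 11-1 5 11 8 10 19 4 13-5 11-2 5-3 2-4-1-11 7-13-8-13-12-10-2-5-9-5-3-12 2-4-6-10-1-8-8-14z"/><path data-summit="486 513" data-summit-m="750" d="M486 445l-9 0-26 24-2 5-9 8 0 9-3 5-10 1-24 11-7 7 4 7 0 3-4 2 131 1 1-59-6-2-9-10z"/>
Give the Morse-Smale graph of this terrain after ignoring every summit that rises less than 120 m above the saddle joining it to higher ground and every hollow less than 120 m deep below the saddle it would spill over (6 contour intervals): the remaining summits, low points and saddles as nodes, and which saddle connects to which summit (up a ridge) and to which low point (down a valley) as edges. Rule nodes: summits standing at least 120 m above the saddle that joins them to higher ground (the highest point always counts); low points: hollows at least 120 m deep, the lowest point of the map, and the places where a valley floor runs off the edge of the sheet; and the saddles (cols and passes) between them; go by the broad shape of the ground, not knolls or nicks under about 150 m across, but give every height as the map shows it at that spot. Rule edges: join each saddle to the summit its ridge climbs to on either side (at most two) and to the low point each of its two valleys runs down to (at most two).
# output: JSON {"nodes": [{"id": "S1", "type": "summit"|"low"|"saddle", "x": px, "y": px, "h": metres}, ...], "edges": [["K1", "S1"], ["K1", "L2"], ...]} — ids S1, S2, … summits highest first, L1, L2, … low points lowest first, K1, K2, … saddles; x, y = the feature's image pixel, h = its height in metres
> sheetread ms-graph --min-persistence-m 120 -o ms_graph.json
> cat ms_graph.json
{"nodes": [
{"id": "S1", "type": "summit", "x": 357, "y": 146, "h": 916},
{"id": "S2", "type": "summit", "x": 259, "y": 385, "h": 861},
{"id": "S3", "type": "summit", "x": 467, "y": 386, "h": 846},
{"id": "L1", "type": "low", "x": 58, "y": 453, "h": 483},
{"id": "L2", "type": "low", "x": 287, "y": 23, "h": 502},
{"id": "L3", "type": "low", "x": 290, "y": 527, "h": 507},
{"id": "L4", "type": "low", "x": 34, "y": 198, "h": 513},
{"id": "L5", "type": "low", "x": 375, "y": 305, "h": 522},
{"id": "K1", "type": "saddle", "x": 63, "y": 269, "h": 723},
{"id": "K2", "type": "saddle", "x": 175, "y": 39, "h": 718},
{"id": "K3", "type": "saddle", "x": 106, "y": 318, "h": 694},
{"id": "K4", "type": "saddle", "x": 341, "y": 385, "h": 693},
{"id": "K5", "type": "saddle", "x": 142, "y": 175, "h": 656},
{"id": "K6", "type": "saddle", "x": 446, "y": 245, "h": 636}],
"edges": [["K1", "S2"], ["K1", "L1"], ["K1", "L4"], ["K2", "S1"], ["K2", "L2"], ["K2", "L4"], ["K3", "S2"], ["K3", "L1"], ["K3", "L5"], ["K4", "S2"], ["K4", "S3"], ["K4", "L3"], ["K4", "L5"], ["K5", "S1"], ["K5", "S2"], ["K5", "L4"], ["K5", "L5"], ["K6", "S1"], ["K6", "S3"], ["K6", "L5"]]}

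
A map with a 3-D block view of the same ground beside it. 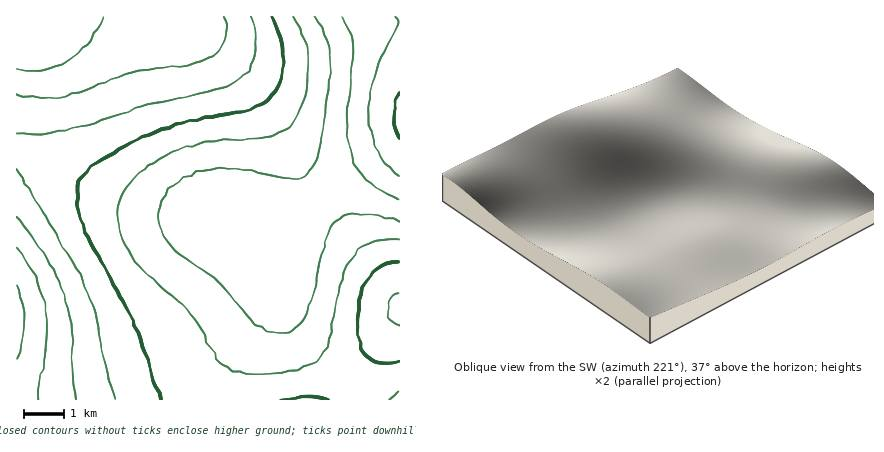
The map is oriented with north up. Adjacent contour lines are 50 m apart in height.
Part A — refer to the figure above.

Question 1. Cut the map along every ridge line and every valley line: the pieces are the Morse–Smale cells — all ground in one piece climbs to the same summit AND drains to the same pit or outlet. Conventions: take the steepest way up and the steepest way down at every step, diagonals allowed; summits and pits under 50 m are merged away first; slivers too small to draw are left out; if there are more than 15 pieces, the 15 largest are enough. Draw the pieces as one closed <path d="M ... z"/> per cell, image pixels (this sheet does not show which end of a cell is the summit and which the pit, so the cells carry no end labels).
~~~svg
<path d="M400 16l-384 0 0 134 10 3 52 28 38 17 42 12 64 8 16 7 18 13 10-1 134-93z"/><path d="M20 151l-4 1 0 248 196 0 2-14 5-12 42-52 12-24 2-12-2-18-12-24-17-15-18-10-16-4-46-4-28-6-44-17z"/><path d="M400 145l-126 88-12 5-7 0 11 14 7 16 2 12-2 18-12 24-42 52-5 12-2 14 188 0z"/>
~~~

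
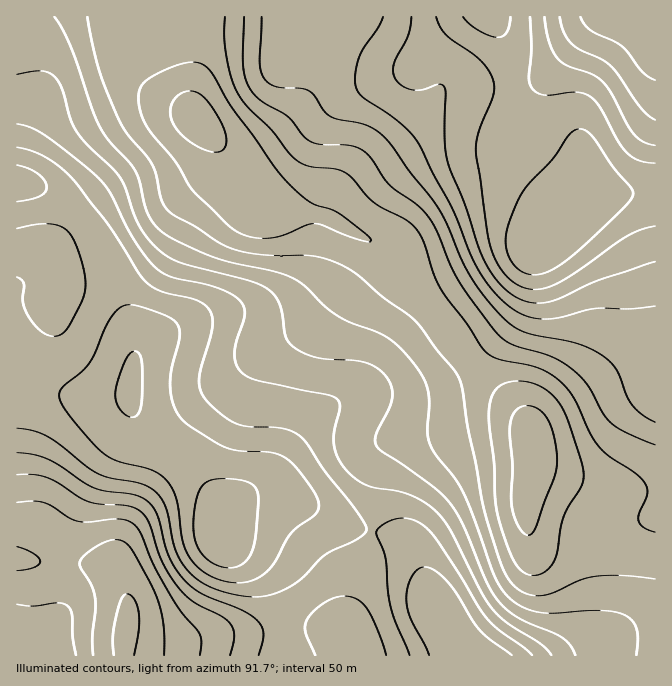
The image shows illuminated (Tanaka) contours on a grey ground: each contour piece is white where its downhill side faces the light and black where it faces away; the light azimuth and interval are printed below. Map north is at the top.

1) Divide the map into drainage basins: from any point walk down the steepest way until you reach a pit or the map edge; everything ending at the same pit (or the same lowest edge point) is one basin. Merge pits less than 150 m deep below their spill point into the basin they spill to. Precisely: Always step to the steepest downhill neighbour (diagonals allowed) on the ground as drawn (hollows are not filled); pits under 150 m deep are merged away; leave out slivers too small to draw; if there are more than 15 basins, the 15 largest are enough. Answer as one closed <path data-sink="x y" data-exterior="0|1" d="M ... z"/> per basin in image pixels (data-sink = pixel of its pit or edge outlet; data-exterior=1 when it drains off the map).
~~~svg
<path data-sink="532 445" data-exterior="0" d="M492 16l-475 0-1 367 12 5 64 11 18 0 18-5 6 23 5 8 15 14 33 22 17 19 14 23 4 26 1-5 6-12 15-13 13-5 18 0 30 10 40 20 22 7 25 3 15 7 6 6 6 13 12 40 33 56 191 0 1-463-64 1-14 8 1-2 0-17-8-15-14-12-30-20-9-11-5-20-5-52-5-16z"/><path data-sink="125 630" data-exterior="0" d="M20 384l-4 1 1 271 446-1-32-55-12-40-6-13-6-6-15-7-25-3-22-7-40-20-30-10-18 0-13 5-15 13-6 12-1 5-4-26-14-23-17-19-33-22-15-14-5-8-6-23-18 5-18 0-64-11z"/><path data-sink="655 17" data-exterior="1" d="M655 16l-162 1 10 20 5 16 5 52 5 20 9 11 30 20 14 12 8 15 1 18 12-7 64-2z"/>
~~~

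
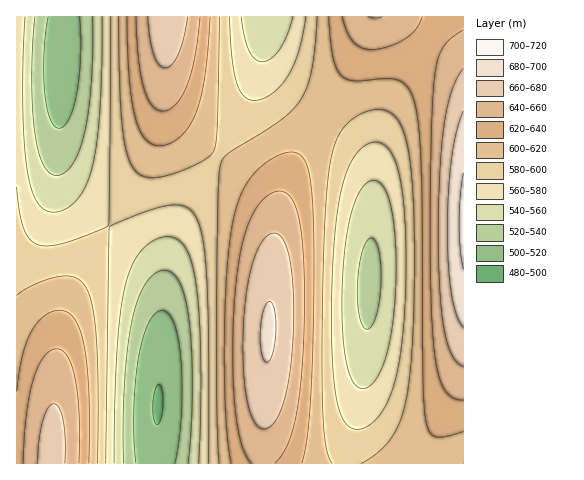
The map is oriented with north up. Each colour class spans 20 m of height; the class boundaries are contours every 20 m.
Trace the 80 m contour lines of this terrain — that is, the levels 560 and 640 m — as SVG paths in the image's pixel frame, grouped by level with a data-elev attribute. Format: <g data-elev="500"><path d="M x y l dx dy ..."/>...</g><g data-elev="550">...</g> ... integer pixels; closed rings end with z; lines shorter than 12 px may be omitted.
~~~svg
<g data-elev="560"><path d="M114 463l3-109 3-39 5-28 7-21 9-15 12-10 14-4 11 2 8 9 6 15 4 22 3 34 2 43-2 101"/><path d="M360 388l-5-4-5-8-6-25-2-39 1-46 5-37 7-27 9-17 6-4 5-1 6 3 4 7 8 25 3 40-1 46-5 38-7 28-6 11-6 7-6 3z"/><path d="M102 17l-2 91-3 33-5 25-6 20-9 13-11 10-12 3-9-2-9-9-5-14-4-19-3-29-1-37 2-85"/><path d="M293 17l-6 18-7 13-8 10-9 4-8-3-6-9-5-14-3-19"/></g><g data-elev="640"><path d="M79 463l0-47-4-38-4-13-4-9-5-5-6-2-7 2-6 6-5 11-5 13-7 36-3 46"/><path d="M274 463l7-7 6-11 9-28 6-43 2-58 0-57-5-39-4-14-4-9-6-5-6-1-7 2-8 6-7 8-6 11-9 28-6 38-3 60 2 60 6 38 5 13 6 8"/><path d="M463 30l-11 8-8 8-5 9-3 14-4 54-2 108 2 87 5 49 4 15 5 10 8 6 9 2"/><path d="M136 17l2 40 6 31 8 17 5 4 5 2 7-2 6-4 6-8 6-11 8-30 5-39"/><path d="M342 17l5 14 6 10 8 6 10 3 17-3 17-8 11-10 6-12"/></g>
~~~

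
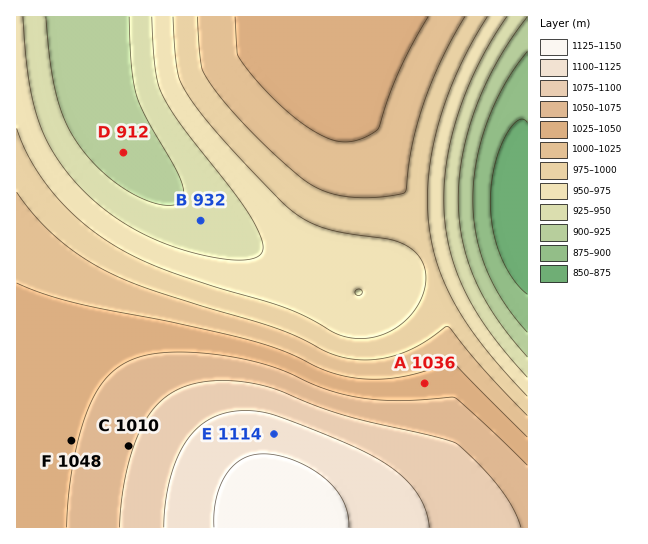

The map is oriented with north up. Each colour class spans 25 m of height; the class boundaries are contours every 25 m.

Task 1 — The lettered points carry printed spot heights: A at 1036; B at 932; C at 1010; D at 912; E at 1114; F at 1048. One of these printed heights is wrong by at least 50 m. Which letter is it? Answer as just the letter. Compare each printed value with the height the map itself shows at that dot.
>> C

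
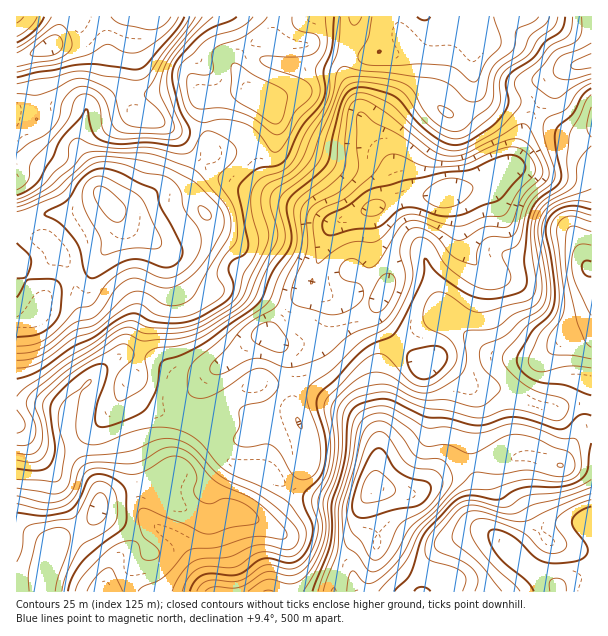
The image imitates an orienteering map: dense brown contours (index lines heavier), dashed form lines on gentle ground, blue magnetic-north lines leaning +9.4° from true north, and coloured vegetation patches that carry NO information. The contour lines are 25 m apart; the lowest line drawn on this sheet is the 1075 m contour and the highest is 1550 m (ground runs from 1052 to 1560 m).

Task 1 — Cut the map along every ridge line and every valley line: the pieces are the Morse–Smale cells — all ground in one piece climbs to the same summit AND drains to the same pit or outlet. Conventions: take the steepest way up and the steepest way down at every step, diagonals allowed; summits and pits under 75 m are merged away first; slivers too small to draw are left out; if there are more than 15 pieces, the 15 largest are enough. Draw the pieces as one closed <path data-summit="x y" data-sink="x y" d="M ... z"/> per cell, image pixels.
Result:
<path data-summit="107 200" data-sink="51 552" d="M105 199l-25 12-35 3-29 11 1 367 112 0 3-22 18-19-19-21-30-16-3-2 2-9 10-7 18-6 31-3 14-13 10-5 29-26-2-8-9-9-37-12-15-8-11-10-5-9-1-9 6-9 6-37 7-18 12-18 3-35-4-12-10-9-21-11z"/><path data-summit="107 200" data-sink="447 192" d="M251 139l-18 11-21 1-30 41-26 1-25 15-17 1 17 20 21 11 10 9 4 12-3 35-12 18-7 18-6 37-6 9 1 9 5 9 11 10 15 8 37 12 12 18 9-5 21 0 6-3 4-10 0-7 4-5 27-4 11 4-1-22 2-21-7-18-12-11 7 2 21-1 7-3 8-8 6-14 2-16-8-12 10 6 29-1 13 5 9 0 7-13-14-15-4-12 2-50-4 0-29 12-9 1-45-24-19-16-6-12-4-21z"/><path data-summit="375 488" data-sink="447 192" d="M447 193l-15 3-28 0-32 13-2 51 4 12 14 15-4 10-3 3-9 0-13-5-29 1-7-4-3 1 8 9-2 16-6 14-8 8-7 3-27 1 11 9 7 18-2 21 1 22-11-4-27 4-4 5 0 7-4 10-6 3-21 0-8 4 4 9 7 6 20 10 18 2 27 18 21 10 34 7 12 0 11-10 8-9 4-55-1-57 5-14 21-23 38-23 4 0 11 10 11-13 13-36 0-5-13-13-6-11-3-10-2-23-6-15z"/><path data-summit="375 488" data-sink="51 552" d="M213 444l-6 2-24 23-10 5-14 13-31 3-18 6-10 7-2 9 3 2 30 16 19 21-18 19-1 22 235-1 12-48 0-19-6-17 0-17-15 15-12 0-34-7-21-10-27-18-18-2-15-6-12-10z"/><path data-summit="375 488" data-sink="558 591" d="M591 426l-7 1-4 4-19 33-12-1-13-6-14-1-21 7-27 0-19 5-12 6-27 19-14 0-27-6-3 7 0 13 6 17 0 19-12 48 225 1z"/><path data-summit="107 200" data-sink="447 192" d="M591 16l-117 0 4 20-6 21 2 26-8 15-16 16-7-4-7-6-4-12 4-33-3-9 1-17-6-14-1 22-7 8-6 3-22 2-11-4-15 6-19-1-3 16 11 22 7 29 10 16 18 23 12 33 2 2 28 0 21-6 15-2 21-8 20-12 5-7 14-41 20-27 6-15 9-8 9-4 20-6z"/><path data-summit="107 200" data-sink="50 47" d="M137 16l-29 0-6 3-21 23-28 2-37 16 1 164 28-10 35-3 24-12 9 9 12 2 18-8 13-9 26-1 29-40-5-25-12 3-20 0-22-12-15-4-5-6-4-7 0-11 5-21 0-36z"/><path data-summit="588 269" data-sink="447 192" d="M519 168l-10 0-32 18-31 6 6 6 6 15 2 23 3 10 6 11 13 13-10 35-6 10-9 9 26 25 11 6 25 5 20 0 28-24 25-15 0-138-43-7z"/><path data-summit="375 488" data-sink="51 552" d="M447 314l-4 0-15 8-23 15-17 17-8 12 0 65-4 55 17 6 23 1 27-19 12-6 19-5 27 0 21-7 14 1 13 6 12 1 19-33 4-4 8-2 0-20-25-1-9 5-7 0-50-19-28-4-29-24-12 0 12-21 13-17z"/><path data-summit="264 102" data-sink="447 192" d="M272 38l-8 0-16 8-10 10-3 7 6 15 9 14 14 10 7 8-5 12-16 16 4 8 4 16 8 21 19 16 45 24 9-1 59-24 4 0-12-37-18-23-10-16-7-29-11-22 2-17-32-10-23 0z"/><path data-summit="264 102" data-sink="50 47" d="M278 16l-140 0-5 17 0 36-5 21 0 11 4 7 5 6 15 4 22 12 20 0 12-3-2-32 26-4 20 1-15-26 1-7 12-13 24-10 6-16z"/><path data-summit="588 269" data-sink="51 552" d="M591 322l-24 14-28 24-20 0-25-5-11-6-27-24-12 16-11 19 11 2 29 24 28 4 50 19 7 0 9-5 24 0z"/><path data-summit="375 488" data-sink="447 192" d="M591 61l-19 5-9 4-9 8-6 15-18 23-7 13-13 39 9 0 30 8 36 6 7 0z"/><path data-summit="107 200" data-sink="51 552" d="M473 16l-117 0-2 19-8 19 20 2 15-6 11 4 22-2 6-3 7-8 1-22 6 14-1 17 3 9-4 33 4 12 7 6 7 4 16-16 8-15-2-26 6-24z"/><path data-summit="17 17" data-sink="50 47" d="M107 16l-90 0-1 43 8-1 29-14 28-2z"/>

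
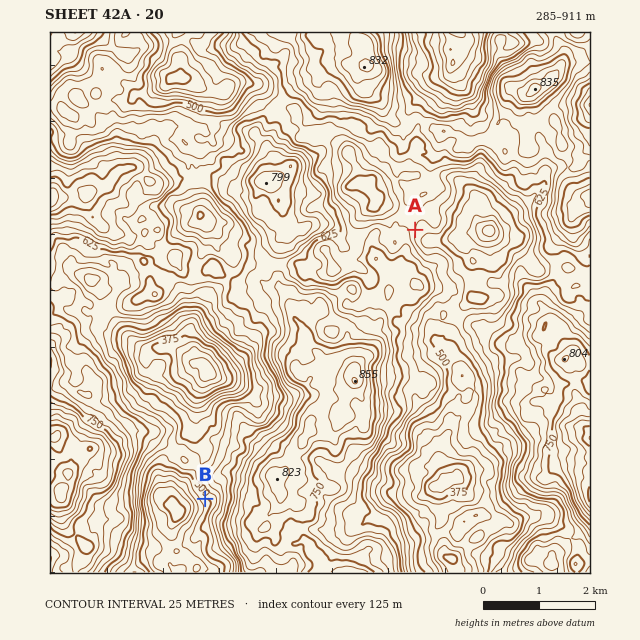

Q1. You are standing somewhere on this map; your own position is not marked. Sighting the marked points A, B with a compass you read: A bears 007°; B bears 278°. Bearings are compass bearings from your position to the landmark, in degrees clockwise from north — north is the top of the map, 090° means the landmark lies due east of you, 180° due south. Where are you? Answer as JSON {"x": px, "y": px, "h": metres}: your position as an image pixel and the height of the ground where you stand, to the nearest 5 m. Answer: {"x": 379, "y": 523, "h": 620}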